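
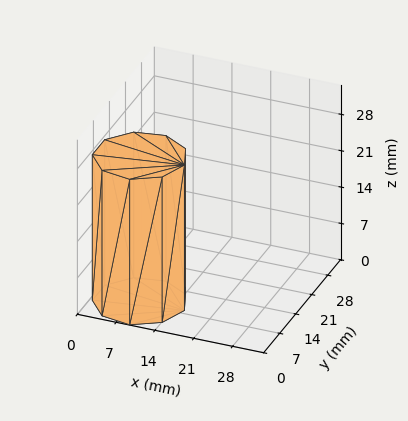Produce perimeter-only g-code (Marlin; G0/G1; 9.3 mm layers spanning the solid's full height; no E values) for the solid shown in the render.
Reading the render: the shape is a regular 9-sided prism (a cylinder approximated with 9 flat sides), circumscribed radius ≈ 8 mm, height ≈ 28 mm (dimensions read to the nearest mm from the axis ticks). For the g-code, the solid's height is divided into equal slices at the stated Δz and each level perimeter traced with G1 moves after a G0 lift.

; perimeter-only toolpath
G21 ; units = mm
G90 ; absolute positioning
G28 ; home
; layer 1
G0 Z9.3
G0 X16.0 Y8.0
G1 X14.1 Y13.1
G1 X9.4 Y15.9
G1 X4.0 Y14.9
G1 X0.5 Y10.7
G1 X0.5 Y5.3
G1 X4.0 Y1.1
G1 X9.4 Y0.1
G1 X14.1 Y2.9
G1 X16.0 Y8.0
; layer 2
G0 Z18.7
G0 X16.0 Y8.0
G1 X14.1 Y13.1
G1 X9.4 Y15.9
G1 X4.0 Y14.9
G1 X0.5 Y10.7
G1 X0.5 Y5.3
G1 X4.0 Y1.1
G1 X9.4 Y0.1
G1 X14.1 Y2.9
G1 X16.0 Y8.0
; layer 3
G0 Z28.0
G0 X16.0 Y8.0
G1 X14.1 Y13.1
G1 X9.4 Y15.9
G1 X4.0 Y14.9
G1 X0.5 Y10.7
G1 X0.5 Y5.3
G1 X4.0 Y1.1
G1 X9.4 Y0.1
G1 X14.1 Y2.9
G1 X16.0 Y8.0
M2 ; end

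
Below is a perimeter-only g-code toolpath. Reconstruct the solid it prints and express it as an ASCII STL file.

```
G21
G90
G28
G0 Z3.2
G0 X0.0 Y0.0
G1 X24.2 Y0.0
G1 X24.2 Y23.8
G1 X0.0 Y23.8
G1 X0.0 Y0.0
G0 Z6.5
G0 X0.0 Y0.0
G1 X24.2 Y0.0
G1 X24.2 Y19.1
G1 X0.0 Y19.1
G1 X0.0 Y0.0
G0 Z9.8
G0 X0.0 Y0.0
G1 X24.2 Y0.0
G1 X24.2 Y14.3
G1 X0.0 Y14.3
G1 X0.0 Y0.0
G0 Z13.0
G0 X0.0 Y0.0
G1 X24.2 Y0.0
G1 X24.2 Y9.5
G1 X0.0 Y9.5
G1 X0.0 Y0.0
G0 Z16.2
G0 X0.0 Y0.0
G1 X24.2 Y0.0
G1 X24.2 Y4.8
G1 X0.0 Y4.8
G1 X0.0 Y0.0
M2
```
solid part
  facet normal 0.0000 0.0000 -1.0000
    outer loop
      vertex 24.2 28.6 0.0
      vertex 24.2 0.0 0.0
      vertex 0.0 0.0 0.0
    endloop
  endfacet
  facet normal 0.0000 0.0000 -1.0000
    outer loop
      vertex 0.0 28.6 0.0
      vertex 24.2 28.6 0.0
      vertex 0.0 0.0 0.0
    endloop
  endfacet
  facet normal 0.0000 -1.0000 0.0000
    outer loop
      vertex 0.0 0.0 0.0
      vertex 24.2 0.0 0.0
      vertex 24.2 0.0 19.5
    endloop
  endfacet
  facet normal 0.0000 -1.0000 0.0000
    outer loop
      vertex 0.0 0.0 0.0
      vertex 24.2 0.0 19.5
      vertex 0.0 0.0 19.5
    endloop
  endfacet
  facet normal 0.0000 0.5633 0.8262
    outer loop
      vertex 0.0 0.0 19.5
      vertex 24.2 0.0 19.5
      vertex 24.2 28.6 0.0
    endloop
  endfacet
  facet normal 0.0000 0.5633 0.8262
    outer loop
      vertex 0.0 0.0 19.5
      vertex 24.2 28.6 0.0
      vertex 0.0 28.6 0.0
    endloop
  endfacet
  facet normal -1.0000 0.0000 0.0000
    outer loop
      vertex 0.0 0.0 19.5
      vertex 0.0 28.6 0.0
      vertex 0.0 0.0 0.0
    endloop
  endfacet
  facet normal 1.0000 0.0000 0.0000
    outer loop
      vertex 24.2 0.0 0.0
      vertex 24.2 28.6 0.0
      vertex 24.2 0.0 19.5
    endloop
  endfacet
endsolid part

The G0 Z moves step by Δz≈3.2 mm. The G1 loops shrink linearly with z, so the solid tapers from its base footprint up to z≈19.5. Closing with a flat bottom cap and the tapered top and triangulating gives 8 facets — a wedge (ramp): 24.2 × 28.6 mm base, rising to 19.5 mm along the y=0 edge and sloping linearly to z=0 at y=28.6.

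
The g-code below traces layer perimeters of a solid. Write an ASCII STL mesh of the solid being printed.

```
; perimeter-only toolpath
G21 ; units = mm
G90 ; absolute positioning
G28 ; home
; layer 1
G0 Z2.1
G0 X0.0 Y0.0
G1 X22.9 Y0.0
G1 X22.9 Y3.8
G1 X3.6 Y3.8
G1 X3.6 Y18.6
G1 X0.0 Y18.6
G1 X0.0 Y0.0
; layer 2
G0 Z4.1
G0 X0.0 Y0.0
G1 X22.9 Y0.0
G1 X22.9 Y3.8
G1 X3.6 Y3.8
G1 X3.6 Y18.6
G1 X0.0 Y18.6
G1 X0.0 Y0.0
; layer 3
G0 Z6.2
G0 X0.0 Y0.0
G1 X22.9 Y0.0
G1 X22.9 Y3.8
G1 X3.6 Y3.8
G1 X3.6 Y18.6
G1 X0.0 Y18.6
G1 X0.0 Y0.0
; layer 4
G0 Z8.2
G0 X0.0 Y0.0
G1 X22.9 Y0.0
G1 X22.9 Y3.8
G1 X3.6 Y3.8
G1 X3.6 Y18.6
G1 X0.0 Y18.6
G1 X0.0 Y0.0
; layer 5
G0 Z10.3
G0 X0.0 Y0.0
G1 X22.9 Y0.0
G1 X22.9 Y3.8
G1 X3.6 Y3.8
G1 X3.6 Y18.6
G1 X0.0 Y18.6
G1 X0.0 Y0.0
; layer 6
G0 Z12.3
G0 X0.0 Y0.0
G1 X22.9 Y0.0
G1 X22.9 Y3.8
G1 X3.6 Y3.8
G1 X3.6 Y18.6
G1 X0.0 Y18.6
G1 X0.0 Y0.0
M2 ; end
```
solid part
  facet normal 0.0000 0.0000 -1.0000
    outer loop
      vertex 22.9 3.8 0.0
      vertex 22.9 0.0 0.0
      vertex 0.0 0.0 0.0
    endloop
  endfacet
  facet normal 0.0000 0.0000 -1.0000
    outer loop
      vertex 3.6 3.8 0.0
      vertex 22.9 3.8 0.0
      vertex 0.0 0.0 0.0
    endloop
  endfacet
  facet normal 0.0000 0.0000 -1.0000
    outer loop
      vertex 3.6 18.6 0.0
      vertex 3.6 3.8 0.0
      vertex 0.0 0.0 0.0
    endloop
  endfacet
  facet normal 0.0000 0.0000 -1.0000
    outer loop
      vertex 0.0 18.6 0.0
      vertex 3.6 18.6 0.0
      vertex 0.0 0.0 0.0
    endloop
  endfacet
  facet normal 0.0000 0.0000 1.0000
    outer loop
      vertex 0.0 0.0 12.3
      vertex 22.9 0.0 12.3
      vertex 22.9 3.8 12.3
    endloop
  endfacet
  facet normal 0.0000 0.0000 1.0000
    outer loop
      vertex 0.0 0.0 12.3
      vertex 22.9 3.8 12.3
      vertex 3.6 3.8 12.3
    endloop
  endfacet
  facet normal 0.0000 0.0000 1.0000
    outer loop
      vertex 0.0 0.0 12.3
      vertex 3.6 3.8 12.3
      vertex 3.6 18.6 12.3
    endloop
  endfacet
  facet normal 0.0000 0.0000 1.0000
    outer loop
      vertex 0.0 0.0 12.3
      vertex 3.6 18.6 12.3
      vertex 0.0 18.6 12.3
    endloop
  endfacet
  facet normal 0.0000 -1.0000 0.0000
    outer loop
      vertex 0.0 0.0 0.0
      vertex 22.9 0.0 0.0
      vertex 22.9 0.0 12.3
    endloop
  endfacet
  facet normal 0.0000 -1.0000 0.0000
    outer loop
      vertex 0.0 0.0 0.0
      vertex 22.9 0.0 12.3
      vertex 0.0 0.0 12.3
    endloop
  endfacet
  facet normal 1.0000 0.0000 0.0000
    outer loop
      vertex 22.9 0.0 0.0
      vertex 22.9 3.8 0.0
      vertex 22.9 3.8 12.3
    endloop
  endfacet
  facet normal 1.0000 0.0000 0.0000
    outer loop
      vertex 22.9 0.0 0.0
      vertex 22.9 3.8 12.3
      vertex 22.9 0.0 12.3
    endloop
  endfacet
  facet normal 0.0000 1.0000 0.0000
    outer loop
      vertex 22.9 3.8 0.0
      vertex 3.6 3.8 0.0
      vertex 3.6 3.8 12.3
    endloop
  endfacet
  facet normal 0.0000 1.0000 0.0000
    outer loop
      vertex 22.9 3.8 0.0
      vertex 3.6 3.8 12.3
      vertex 22.9 3.8 12.3
    endloop
  endfacet
  facet normal 1.0000 0.0000 0.0000
    outer loop
      vertex 3.6 3.8 0.0
      vertex 3.6 18.6 0.0
      vertex 3.6 18.6 12.3
    endloop
  endfacet
  facet normal 1.0000 0.0000 0.0000
    outer loop
      vertex 3.6 3.8 0.0
      vertex 3.6 18.6 12.3
      vertex 3.6 3.8 12.3
    endloop
  endfacet
  facet normal 0.0000 1.0000 0.0000
    outer loop
      vertex 3.6 18.6 0.0
      vertex 0.0 18.6 0.0
      vertex 0.0 18.6 12.3
    endloop
  endfacet
  facet normal 0.0000 1.0000 0.0000
    outer loop
      vertex 3.6 18.6 0.0
      vertex 0.0 18.6 12.3
      vertex 3.6 18.6 12.3
    endloop
  endfacet
  facet normal -1.0000 0.0000 0.0000
    outer loop
      vertex 0.0 18.6 0.0
      vertex 0.0 0.0 0.0
      vertex 0.0 0.0 12.3
    endloop
  endfacet
  facet normal -1.0000 0.0000 0.0000
    outer loop
      vertex 0.0 18.6 0.0
      vertex 0.0 0.0 12.3
      vertex 0.0 18.6 12.3
    endloop
  endfacet
endsolid part

The G0 Z moves step by Δz≈2.1 mm. Every layer's G1 loop is the same polygon, so the solid is a straight extrusion of it from z=0 to z≈12.3. Closing with flat bottom and top caps and triangulating gives 20 facets — an L-shaped prism: outer 22.9 × 18.6 mm, arm thicknesses ≈ 3.8 mm (horizontal) and 3.6 mm (vertical), extruded 12.3 mm in z.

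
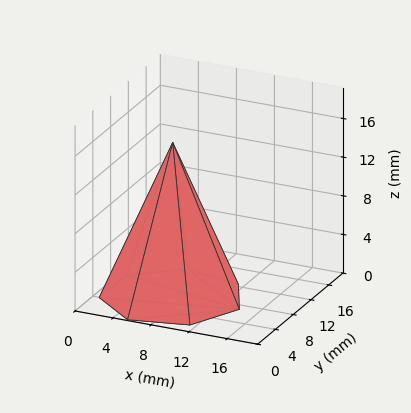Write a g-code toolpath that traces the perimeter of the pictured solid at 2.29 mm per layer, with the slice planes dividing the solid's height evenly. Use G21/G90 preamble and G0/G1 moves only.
Reading the render: the shape is a regular 7-sided pyramid, base circumscribed radius ≈ 7 mm, apex at z ≈ 16 mm (dimensions read to the nearest mm from the axis ticks). For the g-code, the solid's height is divided into equal slices at the stated Δz and each level perimeter traced with G1 moves after a G0 lift.

; perimeter-only toolpath
G21 ; units = mm
G90 ; absolute positioning
G28 ; home
; layer 1
G0 Z2.29
G0 X13.00 Y7.00
G1 X10.74 Y11.69
G1 X5.66 Y12.85
G1 X1.59 Y9.61
G1 X1.59 Y4.39
G1 X5.66 Y1.15
G1 X10.74 Y2.31
G1 X13.00 Y7.00
; layer 2
G0 Z4.57
G0 X12.00 Y7.00
G1 X10.11 Y10.91
G1 X5.89 Y11.87
G1 X2.49 Y9.17
G1 X2.49 Y4.83
G1 X5.89 Y2.13
G1 X10.11 Y3.09
G1 X12.00 Y7.00
; layer 3
G0 Z6.86
G0 X11.00 Y7.00
G1 X9.49 Y10.13
G1 X6.11 Y10.90
G1 X3.39 Y8.74
G1 X3.39 Y5.26
G1 X6.11 Y3.10
G1 X9.49 Y3.87
G1 X11.00 Y7.00
; layer 4
G0 Z9.14
G0 X10.00 Y7.00
G1 X8.87 Y9.34
G1 X6.33 Y9.92
G1 X4.30 Y8.30
G1 X4.30 Y5.70
G1 X6.33 Y4.08
G1 X8.87 Y4.66
G1 X10.00 Y7.00
; layer 5
G0 Z11.43
G0 X9.00 Y7.00
G1 X8.25 Y8.56
G1 X6.55 Y8.95
G1 X5.20 Y7.87
G1 X5.20 Y6.13
G1 X6.55 Y5.05
G1 X8.25 Y5.44
G1 X9.00 Y7.00
; layer 6
G0 Z13.71
G0 X8.00 Y7.00
G1 X7.62 Y7.78
G1 X6.78 Y7.97
G1 X6.10 Y7.43
G1 X6.10 Y6.57
G1 X6.78 Y6.03
G1 X7.62 Y6.22
G1 X8.00 Y7.00
M2 ; end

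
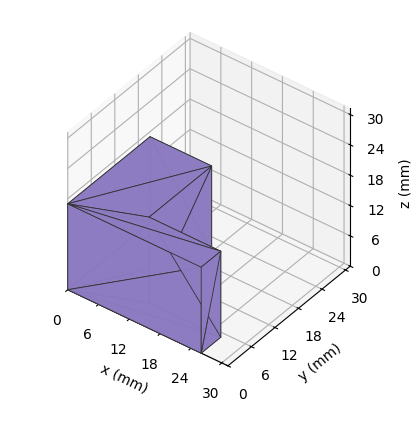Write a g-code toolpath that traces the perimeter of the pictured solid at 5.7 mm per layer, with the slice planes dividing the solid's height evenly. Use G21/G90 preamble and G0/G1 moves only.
Reading the render: the shape is an L-shaped prism: outer 26 × 21 mm, arm thicknesses ≈ 5 mm (horizontal) and 12 mm (vertical), extruded 17 mm in z (dimensions read to the nearest mm from the axis ticks). For the g-code, the solid's height is divided into equal slices at the stated Δz and each level perimeter traced with G1 moves after a G0 lift.

; perimeter-only toolpath
G21 ; units = mm
G90 ; absolute positioning
G28 ; home
; layer 1
G0 Z5.7
G0 X0.0 Y0.0
G1 X26.0 Y0.0
G1 X26.0 Y5.0
G1 X12.0 Y5.0
G1 X12.0 Y21.0
G1 X0.0 Y21.0
G1 X0.0 Y0.0
; layer 2
G0 Z11.3
G0 X0.0 Y0.0
G1 X26.0 Y0.0
G1 X26.0 Y5.0
G1 X12.0 Y5.0
G1 X12.0 Y21.0
G1 X0.0 Y21.0
G1 X0.0 Y0.0
; layer 3
G0 Z17.0
G0 X0.0 Y0.0
G1 X26.0 Y0.0
G1 X26.0 Y5.0
G1 X12.0 Y5.0
G1 X12.0 Y21.0
G1 X0.0 Y21.0
G1 X0.0 Y0.0
M2 ; end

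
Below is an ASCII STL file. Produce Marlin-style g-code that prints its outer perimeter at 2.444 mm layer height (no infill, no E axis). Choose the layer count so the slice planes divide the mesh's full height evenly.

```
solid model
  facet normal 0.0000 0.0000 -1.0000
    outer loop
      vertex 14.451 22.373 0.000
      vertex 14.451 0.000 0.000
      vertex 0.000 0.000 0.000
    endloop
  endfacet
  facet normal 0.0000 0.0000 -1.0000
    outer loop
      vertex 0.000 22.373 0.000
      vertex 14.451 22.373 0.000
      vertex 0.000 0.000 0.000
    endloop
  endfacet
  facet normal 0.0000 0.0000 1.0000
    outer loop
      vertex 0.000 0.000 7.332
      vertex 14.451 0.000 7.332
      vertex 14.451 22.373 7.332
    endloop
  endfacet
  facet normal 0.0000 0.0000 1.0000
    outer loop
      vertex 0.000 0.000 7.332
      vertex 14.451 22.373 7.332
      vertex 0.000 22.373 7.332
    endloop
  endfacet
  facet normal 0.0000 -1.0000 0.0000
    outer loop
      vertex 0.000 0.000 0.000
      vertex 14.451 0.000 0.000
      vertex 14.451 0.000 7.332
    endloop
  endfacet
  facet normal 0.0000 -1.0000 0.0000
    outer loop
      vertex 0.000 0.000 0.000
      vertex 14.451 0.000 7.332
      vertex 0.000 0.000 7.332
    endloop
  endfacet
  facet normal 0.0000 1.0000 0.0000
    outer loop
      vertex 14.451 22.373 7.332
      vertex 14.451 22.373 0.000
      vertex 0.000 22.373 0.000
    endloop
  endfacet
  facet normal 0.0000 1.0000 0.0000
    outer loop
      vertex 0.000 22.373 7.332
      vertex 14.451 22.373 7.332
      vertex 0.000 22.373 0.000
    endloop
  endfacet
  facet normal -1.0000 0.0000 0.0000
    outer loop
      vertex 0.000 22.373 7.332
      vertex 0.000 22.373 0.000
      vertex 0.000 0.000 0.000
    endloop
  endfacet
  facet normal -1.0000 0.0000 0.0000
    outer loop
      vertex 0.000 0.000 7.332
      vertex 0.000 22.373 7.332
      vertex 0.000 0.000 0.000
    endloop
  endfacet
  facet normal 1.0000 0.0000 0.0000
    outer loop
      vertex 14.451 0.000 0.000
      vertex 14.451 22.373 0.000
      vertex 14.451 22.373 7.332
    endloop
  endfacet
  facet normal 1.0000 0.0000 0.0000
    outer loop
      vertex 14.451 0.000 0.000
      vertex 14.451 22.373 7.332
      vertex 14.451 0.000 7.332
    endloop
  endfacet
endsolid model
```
; perimeter-only toolpath
G21 ; units = mm
G90 ; absolute positioning
G28 ; home
; layer 1
G0 Z2.444
G0 X0.000 Y0.000
G1 X14.451 Y0.000
G1 X14.451 Y22.373
G1 X0.000 Y22.373
G1 X0.000 Y0.000
; layer 2
G0 Z4.888
G0 X0.000 Y0.000
G1 X14.451 Y0.000
G1 X14.451 Y22.373
G1 X0.000 Y22.373
G1 X0.000 Y0.000
; layer 3
G0 Z7.332
G0 X0.000 Y0.000
G1 X14.451 Y0.000
G1 X14.451 Y22.373
G1 X0.000 Y22.373
G1 X0.000 Y0.000
M2 ; end

The solid is a rectangular box, roughly 14.5 × 22.4 mm footprint and 7.33 mm tall. Slicing at Δz = 2.444 mm — 3 equal slices spanning the solid's height, so layer i sits at z = i·h/3 — gives 3 non-empty perimeters. Each is a 4-segment closed polygon; G0 lifts to the layer z and rapids to the start vertex, then G1 traces the edges.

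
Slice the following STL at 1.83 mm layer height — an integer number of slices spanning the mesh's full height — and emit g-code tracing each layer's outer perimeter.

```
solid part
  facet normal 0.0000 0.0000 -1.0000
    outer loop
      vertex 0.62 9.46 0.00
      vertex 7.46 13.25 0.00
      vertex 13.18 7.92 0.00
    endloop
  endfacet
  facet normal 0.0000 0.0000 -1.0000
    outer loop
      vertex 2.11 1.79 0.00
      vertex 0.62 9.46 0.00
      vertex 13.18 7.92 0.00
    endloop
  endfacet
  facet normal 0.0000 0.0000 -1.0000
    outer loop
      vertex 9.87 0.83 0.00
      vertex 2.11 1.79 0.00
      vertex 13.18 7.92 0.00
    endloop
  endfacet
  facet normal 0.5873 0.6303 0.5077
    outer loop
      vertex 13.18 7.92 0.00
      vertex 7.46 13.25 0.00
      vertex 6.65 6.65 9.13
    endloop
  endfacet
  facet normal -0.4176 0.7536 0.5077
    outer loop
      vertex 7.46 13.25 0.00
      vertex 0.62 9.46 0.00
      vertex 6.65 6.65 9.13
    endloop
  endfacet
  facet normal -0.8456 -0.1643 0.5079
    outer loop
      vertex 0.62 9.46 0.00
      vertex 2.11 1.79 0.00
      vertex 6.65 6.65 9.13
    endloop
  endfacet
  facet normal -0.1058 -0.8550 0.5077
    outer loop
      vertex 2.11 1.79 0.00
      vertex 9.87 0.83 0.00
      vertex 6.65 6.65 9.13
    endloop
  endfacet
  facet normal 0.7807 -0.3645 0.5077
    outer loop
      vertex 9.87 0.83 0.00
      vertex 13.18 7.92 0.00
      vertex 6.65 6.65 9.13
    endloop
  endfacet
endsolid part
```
; perimeter-only toolpath
G21 ; units = mm
G90 ; absolute positioning
G28 ; home
; layer 1
G0 Z1.83
G0 X11.87 Y7.67
G1 X7.30 Y11.93
G1 X1.83 Y8.90
G1 X3.02 Y2.76
G1 X9.23 Y1.99
G1 X11.87 Y7.67
; layer 2
G0 Z3.65
G0 X10.57 Y7.41
G1 X7.14 Y10.61
G1 X3.03 Y8.34
G1 X3.93 Y3.73
G1 X8.58 Y3.16
G1 X10.57 Y7.41
; layer 3
G0 Z5.48
G0 X9.26 Y7.16
G1 X6.97 Y9.29
G1 X4.24 Y7.77
G1 X4.83 Y4.71
G1 X7.94 Y4.32
G1 X9.26 Y7.16
; layer 4
G0 Z7.30
G0 X7.96 Y6.90
G1 X6.81 Y7.97
G1 X5.44 Y7.21
G1 X5.74 Y5.68
G1 X7.29 Y5.49
G1 X7.96 Y6.90
M2 ; end

The solid is a regular 5-sided pyramid, base circumscribed radius ≈ 6.65 mm, apex at z ≈ 9.13 mm. Slicing at Δz = 1.83 mm — 5 equal slices spanning the solid's height, so layer i sits at z = i·h/5 — gives 4 non-empty perimeters. Each is a 5-segment closed polygon; G0 lifts to the layer z and rapids to the start vertex, then G1 traces the edges. The cross-section shrinks linearly with z (the slice at the apex is degenerate and omitted).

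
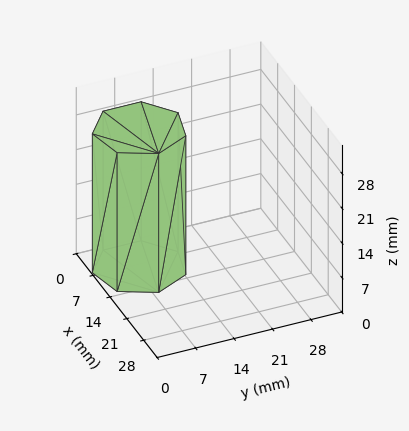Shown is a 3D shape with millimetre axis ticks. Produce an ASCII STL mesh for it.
Reading the render: the shape is a regular 7-sided prism (a cylinder approximated with 7 flat sides), circumscribed radius ≈ 8 mm, height ≈ 28 mm (dimensions read to the nearest mm from the axis ticks). For the STL, each face is triangulated and given an outward normal.

solid part
  facet normal 0.0000 0.0000 -1.0000
    outer loop
      vertex 6.22 15.80 0.00
      vertex 12.99 14.25 0.00
      vertex 16.00 8.00 0.00
    endloop
  endfacet
  facet normal 0.0000 0.0000 -1.0000
    outer loop
      vertex 0.79 11.47 0.00
      vertex 6.22 15.80 0.00
      vertex 16.00 8.00 0.00
    endloop
  endfacet
  facet normal 0.0000 0.0000 -1.0000
    outer loop
      vertex 0.79 4.53 0.00
      vertex 0.79 11.47 0.00
      vertex 16.00 8.00 0.00
    endloop
  endfacet
  facet normal 0.0000 0.0000 -1.0000
    outer loop
      vertex 6.22 0.20 0.00
      vertex 0.79 4.53 0.00
      vertex 16.00 8.00 0.00
    endloop
  endfacet
  facet normal 0.0000 0.0000 -1.0000
    outer loop
      vertex 12.99 1.75 0.00
      vertex 6.22 0.20 0.00
      vertex 16.00 8.00 0.00
    endloop
  endfacet
  facet normal 0.0000 0.0000 1.0000
    outer loop
      vertex 16.00 8.00 28.00
      vertex 12.99 14.25 28.00
      vertex 6.22 15.80 28.00
    endloop
  endfacet
  facet normal 0.0000 0.0000 1.0000
    outer loop
      vertex 16.00 8.00 28.00
      vertex 6.22 15.80 28.00
      vertex 0.79 11.47 28.00
    endloop
  endfacet
  facet normal 0.0000 0.0000 1.0000
    outer loop
      vertex 16.00 8.00 28.00
      vertex 0.79 11.47 28.00
      vertex 0.79 4.53 28.00
    endloop
  endfacet
  facet normal 0.0000 0.0000 1.0000
    outer loop
      vertex 16.00 8.00 28.00
      vertex 0.79 4.53 28.00
      vertex 6.22 0.20 28.00
    endloop
  endfacet
  facet normal 0.0000 0.0000 1.0000
    outer loop
      vertex 16.00 8.00 28.00
      vertex 6.22 0.20 28.00
      vertex 12.99 1.75 28.00
    endloop
  endfacet
  facet normal 0.9010 0.4339 0.0000
    outer loop
      vertex 16.00 8.00 0.00
      vertex 12.99 14.25 0.00
      vertex 12.99 14.25 28.00
    endloop
  endfacet
  facet normal 0.9010 0.4339 0.0000
    outer loop
      vertex 16.00 8.00 0.00
      vertex 12.99 14.25 28.00
      vertex 16.00 8.00 28.00
    endloop
  endfacet
  facet normal 0.2232 0.9748 0.0000
    outer loop
      vertex 12.99 14.25 0.00
      vertex 6.22 15.80 0.00
      vertex 6.22 15.80 28.00
    endloop
  endfacet
  facet normal 0.2232 0.9748 0.0000
    outer loop
      vertex 12.99 14.25 0.00
      vertex 6.22 15.80 28.00
      vertex 12.99 14.25 28.00
    endloop
  endfacet
  facet normal -0.6235 0.7819 0.0000
    outer loop
      vertex 6.22 15.80 0.00
      vertex 0.79 11.47 0.00
      vertex 0.79 11.47 28.00
    endloop
  endfacet
  facet normal -0.6235 0.7819 0.0000
    outer loop
      vertex 6.22 15.80 0.00
      vertex 0.79 11.47 28.00
      vertex 6.22 15.80 28.00
    endloop
  endfacet
  facet normal -1.0000 0.0000 0.0000
    outer loop
      vertex 0.79 11.47 0.00
      vertex 0.79 4.53 0.00
      vertex 0.79 4.53 28.00
    endloop
  endfacet
  facet normal -1.0000 0.0000 0.0000
    outer loop
      vertex 0.79 11.47 0.00
      vertex 0.79 4.53 28.00
      vertex 0.79 11.47 28.00
    endloop
  endfacet
  facet normal -0.6235 -0.7819 0.0000
    outer loop
      vertex 0.79 4.53 0.00
      vertex 6.22 0.20 0.00
      vertex 6.22 0.20 28.00
    endloop
  endfacet
  facet normal -0.6235 -0.7819 0.0000
    outer loop
      vertex 0.79 4.53 0.00
      vertex 6.22 0.20 28.00
      vertex 0.79 4.53 28.00
    endloop
  endfacet
  facet normal 0.2232 -0.9748 0.0000
    outer loop
      vertex 6.22 0.20 0.00
      vertex 12.99 1.75 0.00
      vertex 12.99 1.75 28.00
    endloop
  endfacet
  facet normal 0.2232 -0.9748 0.0000
    outer loop
      vertex 6.22 0.20 0.00
      vertex 12.99 1.75 28.00
      vertex 6.22 0.20 28.00
    endloop
  endfacet
  facet normal 0.9010 -0.4339 0.0000
    outer loop
      vertex 12.99 1.75 0.00
      vertex 16.00 8.00 0.00
      vertex 16.00 8.00 28.00
    endloop
  endfacet
  facet normal 0.9010 -0.4339 0.0000
    outer loop
      vertex 12.99 1.75 0.00
      vertex 16.00 8.00 28.00
      vertex 12.99 1.75 28.00
    endloop
  endfacet
endsolid part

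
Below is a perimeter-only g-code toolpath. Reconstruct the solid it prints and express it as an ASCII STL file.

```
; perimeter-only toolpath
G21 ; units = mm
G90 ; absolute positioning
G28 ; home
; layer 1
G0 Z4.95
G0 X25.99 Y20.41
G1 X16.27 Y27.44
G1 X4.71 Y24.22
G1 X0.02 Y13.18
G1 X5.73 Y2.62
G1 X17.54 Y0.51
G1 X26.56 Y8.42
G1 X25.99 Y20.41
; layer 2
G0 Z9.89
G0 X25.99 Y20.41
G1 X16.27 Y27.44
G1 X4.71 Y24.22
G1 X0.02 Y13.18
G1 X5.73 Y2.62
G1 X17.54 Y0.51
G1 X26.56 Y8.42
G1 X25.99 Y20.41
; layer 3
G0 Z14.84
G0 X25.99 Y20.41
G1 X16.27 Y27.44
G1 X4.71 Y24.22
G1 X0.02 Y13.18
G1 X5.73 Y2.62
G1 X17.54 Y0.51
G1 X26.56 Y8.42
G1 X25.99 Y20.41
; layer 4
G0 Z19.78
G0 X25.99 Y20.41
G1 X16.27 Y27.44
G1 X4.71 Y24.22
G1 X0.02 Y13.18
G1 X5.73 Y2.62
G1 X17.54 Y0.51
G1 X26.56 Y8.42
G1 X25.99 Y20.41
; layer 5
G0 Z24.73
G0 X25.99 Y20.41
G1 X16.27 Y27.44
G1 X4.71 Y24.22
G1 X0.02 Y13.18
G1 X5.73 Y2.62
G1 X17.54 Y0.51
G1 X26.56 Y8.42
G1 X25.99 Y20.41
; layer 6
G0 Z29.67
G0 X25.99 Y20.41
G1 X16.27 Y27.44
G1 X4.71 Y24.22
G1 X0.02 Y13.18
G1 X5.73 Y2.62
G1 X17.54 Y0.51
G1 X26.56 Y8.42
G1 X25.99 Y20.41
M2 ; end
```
solid part
  facet normal 0.0000 0.0000 -1.0000
    outer loop
      vertex 4.71 24.22 0.00
      vertex 16.27 27.44 0.00
      vertex 25.99 20.41 0.00
    endloop
  endfacet
  facet normal 0.0000 0.0000 -1.0000
    outer loop
      vertex 0.02 13.18 0.00
      vertex 4.71 24.22 0.00
      vertex 25.99 20.41 0.00
    endloop
  endfacet
  facet normal 0.0000 0.0000 -1.0000
    outer loop
      vertex 5.73 2.62 0.00
      vertex 0.02 13.18 0.00
      vertex 25.99 20.41 0.00
    endloop
  endfacet
  facet normal 0.0000 0.0000 -1.0000
    outer loop
      vertex 17.54 0.51 0.00
      vertex 5.73 2.62 0.00
      vertex 25.99 20.41 0.00
    endloop
  endfacet
  facet normal 0.0000 0.0000 -1.0000
    outer loop
      vertex 26.56 8.42 0.00
      vertex 17.54 0.51 0.00
      vertex 25.99 20.41 0.00
    endloop
  endfacet
  facet normal 0.0000 0.0000 1.0000
    outer loop
      vertex 25.99 20.41 29.67
      vertex 16.27 27.44 29.67
      vertex 4.71 24.22 29.67
    endloop
  endfacet
  facet normal 0.0000 0.0000 1.0000
    outer loop
      vertex 25.99 20.41 29.67
      vertex 4.71 24.22 29.67
      vertex 0.02 13.18 29.67
    endloop
  endfacet
  facet normal 0.0000 0.0000 1.0000
    outer loop
      vertex 25.99 20.41 29.67
      vertex 0.02 13.18 29.67
      vertex 5.73 2.62 29.67
    endloop
  endfacet
  facet normal 0.0000 0.0000 1.0000
    outer loop
      vertex 25.99 20.41 29.67
      vertex 5.73 2.62 29.67
      vertex 17.54 0.51 29.67
    endloop
  endfacet
  facet normal 0.0000 0.0000 1.0000
    outer loop
      vertex 25.99 20.41 29.67
      vertex 17.54 0.51 29.67
      vertex 26.56 8.42 29.67
    endloop
  endfacet
  facet normal 0.5860 0.8103 0.0000
    outer loop
      vertex 25.99 20.41 0.00
      vertex 16.27 27.44 0.00
      vertex 16.27 27.44 29.67
    endloop
  endfacet
  facet normal 0.5860 0.8103 0.0000
    outer loop
      vertex 25.99 20.41 0.00
      vertex 16.27 27.44 29.67
      vertex 25.99 20.41 29.67
    endloop
  endfacet
  facet normal -0.2683 0.9633 0.0000
    outer loop
      vertex 16.27 27.44 0.00
      vertex 4.71 24.22 0.00
      vertex 4.71 24.22 29.67
    endloop
  endfacet
  facet normal -0.2683 0.9633 0.0000
    outer loop
      vertex 16.27 27.44 0.00
      vertex 4.71 24.22 29.67
      vertex 16.27 27.44 29.67
    endloop
  endfacet
  facet normal -0.9204 0.3910 0.0000
    outer loop
      vertex 4.71 24.22 0.00
      vertex 0.02 13.18 0.00
      vertex 0.02 13.18 29.67
    endloop
  endfacet
  facet normal -0.9204 0.3910 0.0000
    outer loop
      vertex 4.71 24.22 0.00
      vertex 0.02 13.18 29.67
      vertex 4.71 24.22 29.67
    endloop
  endfacet
  facet normal -0.8796 -0.4756 0.0000
    outer loop
      vertex 0.02 13.18 0.00
      vertex 5.73 2.62 0.00
      vertex 5.73 2.62 29.67
    endloop
  endfacet
  facet normal -0.8796 -0.4756 0.0000
    outer loop
      vertex 0.02 13.18 0.00
      vertex 5.73 2.62 29.67
      vertex 0.02 13.18 29.67
    endloop
  endfacet
  facet normal -0.1759 -0.9844 0.0000
    outer loop
      vertex 5.73 2.62 0.00
      vertex 17.54 0.51 0.00
      vertex 17.54 0.51 29.67
    endloop
  endfacet
  facet normal -0.1759 -0.9844 0.0000
    outer loop
      vertex 5.73 2.62 0.00
      vertex 17.54 0.51 29.67
      vertex 5.73 2.62 29.67
    endloop
  endfacet
  facet normal 0.6593 -0.7519 0.0000
    outer loop
      vertex 17.54 0.51 0.00
      vertex 26.56 8.42 0.00
      vertex 26.56 8.42 29.67
    endloop
  endfacet
  facet normal 0.6593 -0.7519 0.0000
    outer loop
      vertex 17.54 0.51 0.00
      vertex 26.56 8.42 29.67
      vertex 17.54 0.51 29.67
    endloop
  endfacet
  facet normal 0.9989 0.0475 0.0000
    outer loop
      vertex 26.56 8.42 0.00
      vertex 25.99 20.41 0.00
      vertex 25.99 20.41 29.67
    endloop
  endfacet
  facet normal 0.9989 0.0475 0.0000
    outer loop
      vertex 26.56 8.42 0.00
      vertex 25.99 20.41 29.67
      vertex 26.56 8.42 29.67
    endloop
  endfacet
endsolid part

The G0 Z moves step by Δz≈4.95 mm. Every layer's G1 loop is the same polygon, so the solid is a straight extrusion of it from z=0 to z≈29.7. Closing with flat bottom and top caps and triangulating gives 24 facets — a regular 7-sided prism (a cylinder approximated with 7 flat sides), circumscribed radius ≈ 13.8 mm, height ≈ 29.7 mm.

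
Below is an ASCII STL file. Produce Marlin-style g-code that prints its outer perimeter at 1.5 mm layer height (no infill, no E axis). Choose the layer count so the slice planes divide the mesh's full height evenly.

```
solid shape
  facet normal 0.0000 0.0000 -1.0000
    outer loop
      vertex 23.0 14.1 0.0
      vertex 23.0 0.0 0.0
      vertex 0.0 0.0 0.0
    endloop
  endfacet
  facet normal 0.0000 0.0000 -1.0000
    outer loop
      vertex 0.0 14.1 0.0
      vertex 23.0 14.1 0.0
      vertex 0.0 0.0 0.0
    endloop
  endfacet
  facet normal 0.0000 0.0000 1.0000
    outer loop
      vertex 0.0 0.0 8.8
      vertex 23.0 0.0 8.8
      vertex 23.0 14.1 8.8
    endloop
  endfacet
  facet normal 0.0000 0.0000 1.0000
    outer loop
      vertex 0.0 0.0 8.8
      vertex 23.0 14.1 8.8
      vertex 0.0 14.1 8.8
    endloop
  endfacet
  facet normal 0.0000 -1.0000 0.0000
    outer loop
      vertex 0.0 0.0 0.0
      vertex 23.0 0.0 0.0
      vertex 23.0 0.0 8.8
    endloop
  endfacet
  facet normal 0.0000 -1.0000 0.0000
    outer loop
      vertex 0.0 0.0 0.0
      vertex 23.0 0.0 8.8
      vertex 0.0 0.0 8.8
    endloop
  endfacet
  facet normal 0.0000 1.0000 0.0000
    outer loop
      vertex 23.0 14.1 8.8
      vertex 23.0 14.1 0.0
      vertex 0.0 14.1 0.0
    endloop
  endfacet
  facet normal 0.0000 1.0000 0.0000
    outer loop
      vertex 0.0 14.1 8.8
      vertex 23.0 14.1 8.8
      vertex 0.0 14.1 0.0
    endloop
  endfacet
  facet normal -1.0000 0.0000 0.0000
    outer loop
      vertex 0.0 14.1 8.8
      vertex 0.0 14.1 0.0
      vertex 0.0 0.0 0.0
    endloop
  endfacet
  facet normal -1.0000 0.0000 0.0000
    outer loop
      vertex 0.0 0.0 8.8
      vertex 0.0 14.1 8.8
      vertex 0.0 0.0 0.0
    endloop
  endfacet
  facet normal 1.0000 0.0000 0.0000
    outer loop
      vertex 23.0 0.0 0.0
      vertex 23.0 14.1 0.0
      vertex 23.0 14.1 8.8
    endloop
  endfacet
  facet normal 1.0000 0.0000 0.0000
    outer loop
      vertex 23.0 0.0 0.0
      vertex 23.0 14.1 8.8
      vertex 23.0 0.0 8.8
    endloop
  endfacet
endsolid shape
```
; perimeter-only toolpath
G21 ; units = mm
G90 ; absolute positioning
G28 ; home
; layer 1
G0 Z1.5
G0 X0.0 Y0.0
G1 X23.0 Y0.0
G1 X23.0 Y14.1
G1 X0.0 Y14.1
G1 X0.0 Y0.0
; layer 2
G0 Z2.9
G0 X0.0 Y0.0
G1 X23.0 Y0.0
G1 X23.0 Y14.1
G1 X0.0 Y14.1
G1 X0.0 Y0.0
; layer 3
G0 Z4.4
G0 X0.0 Y0.0
G1 X23.0 Y0.0
G1 X23.0 Y14.1
G1 X0.0 Y14.1
G1 X0.0 Y0.0
; layer 4
G0 Z5.9
G0 X0.0 Y0.0
G1 X23.0 Y0.0
G1 X23.0 Y14.1
G1 X0.0 Y14.1
G1 X0.0 Y0.0
; layer 5
G0 Z7.3
G0 X0.0 Y0.0
G1 X23.0 Y0.0
G1 X23.0 Y14.1
G1 X0.0 Y14.1
G1 X0.0 Y0.0
; layer 6
G0 Z8.8
G0 X0.0 Y0.0
G1 X23.0 Y0.0
G1 X23.0 Y14.1
G1 X0.0 Y14.1
G1 X0.0 Y0.0
M2 ; end

The solid is a rectangular box, roughly 23 × 14.1 mm footprint and 8.8 mm tall. Slicing at Δz = 1.5 mm — 6 equal slices spanning the solid's height, so layer i sits at z = i·h/6 — gives 6 non-empty perimeters. Each is a 4-segment closed polygon; G0 lifts to the layer z and rapids to the start vertex, then G1 traces the edges.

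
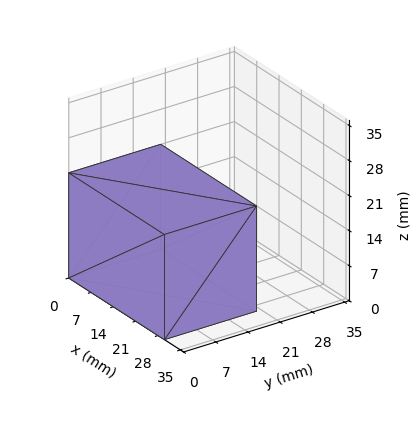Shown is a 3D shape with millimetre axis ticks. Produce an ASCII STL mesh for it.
Reading the render: the shape is a rectangular box, roughly 30 × 20 mm footprint and 21 mm tall (dimensions read to the nearest mm from the axis ticks). For the STL, each face is triangulated and given an outward normal.

solid part
  facet normal 0.0000 0.0000 -1.0000
    outer loop
      vertex 30.0 20.0 0.0
      vertex 30.0 0.0 0.0
      vertex 0.0 0.0 0.0
    endloop
  endfacet
  facet normal 0.0000 0.0000 -1.0000
    outer loop
      vertex 0.0 20.0 0.0
      vertex 30.0 20.0 0.0
      vertex 0.0 0.0 0.0
    endloop
  endfacet
  facet normal 0.0000 0.0000 1.0000
    outer loop
      vertex 0.0 0.0 21.0
      vertex 30.0 0.0 21.0
      vertex 30.0 20.0 21.0
    endloop
  endfacet
  facet normal 0.0000 0.0000 1.0000
    outer loop
      vertex 0.0 0.0 21.0
      vertex 30.0 20.0 21.0
      vertex 0.0 20.0 21.0
    endloop
  endfacet
  facet normal 0.0000 -1.0000 0.0000
    outer loop
      vertex 0.0 0.0 0.0
      vertex 30.0 0.0 0.0
      vertex 30.0 0.0 21.0
    endloop
  endfacet
  facet normal 0.0000 -1.0000 0.0000
    outer loop
      vertex 0.0 0.0 0.0
      vertex 30.0 0.0 21.0
      vertex 0.0 0.0 21.0
    endloop
  endfacet
  facet normal 0.0000 1.0000 0.0000
    outer loop
      vertex 30.0 20.0 21.0
      vertex 30.0 20.0 0.0
      vertex 0.0 20.0 0.0
    endloop
  endfacet
  facet normal 0.0000 1.0000 0.0000
    outer loop
      vertex 0.0 20.0 21.0
      vertex 30.0 20.0 21.0
      vertex 0.0 20.0 0.0
    endloop
  endfacet
  facet normal -1.0000 0.0000 0.0000
    outer loop
      vertex 0.0 20.0 21.0
      vertex 0.0 20.0 0.0
      vertex 0.0 0.0 0.0
    endloop
  endfacet
  facet normal -1.0000 0.0000 0.0000
    outer loop
      vertex 0.0 0.0 21.0
      vertex 0.0 20.0 21.0
      vertex 0.0 0.0 0.0
    endloop
  endfacet
  facet normal 1.0000 0.0000 0.0000
    outer loop
      vertex 30.0 0.0 0.0
      vertex 30.0 20.0 0.0
      vertex 30.0 20.0 21.0
    endloop
  endfacet
  facet normal 1.0000 0.0000 0.0000
    outer loop
      vertex 30.0 0.0 0.0
      vertex 30.0 20.0 21.0
      vertex 30.0 0.0 21.0
    endloop
  endfacet
endsolid part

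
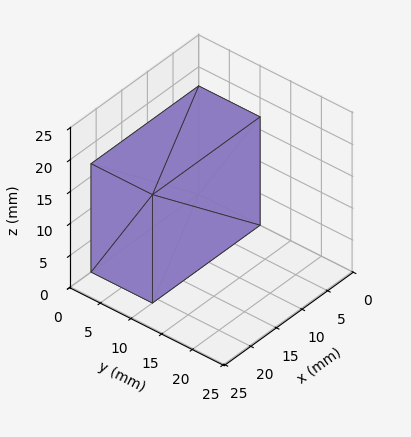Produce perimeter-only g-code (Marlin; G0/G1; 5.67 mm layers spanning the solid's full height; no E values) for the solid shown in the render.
Reading the render: the shape is a rectangular box, roughly 21 × 10 mm footprint and 17 mm tall (dimensions read to the nearest mm from the axis ticks). For the g-code, the solid's height is divided into equal slices at the stated Δz and each level perimeter traced with G1 moves after a G0 lift.

; perimeter-only toolpath
G21 ; units = mm
G90 ; absolute positioning
G28 ; home
; layer 1
G0 Z5.67
G0 X0.00 Y0.00
G1 X21.00 Y0.00
G1 X21.00 Y10.00
G1 X0.00 Y10.00
G1 X0.00 Y0.00
; layer 2
G0 Z11.33
G0 X0.00 Y0.00
G1 X21.00 Y0.00
G1 X21.00 Y10.00
G1 X0.00 Y10.00
G1 X0.00 Y0.00
; layer 3
G0 Z17.00
G0 X0.00 Y0.00
G1 X21.00 Y0.00
G1 X21.00 Y10.00
G1 X0.00 Y10.00
G1 X0.00 Y0.00
M2 ; end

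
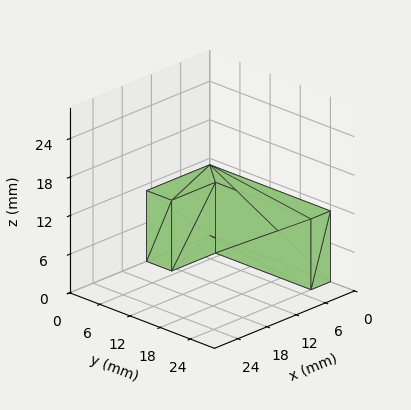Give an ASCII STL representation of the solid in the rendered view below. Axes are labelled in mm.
Reading the render: the shape is an L-shaped prism: outer 13 × 24 mm, arm thicknesses ≈ 5 mm (horizontal) and 4 mm (vertical), extruded 11 mm in z (dimensions read to the nearest mm from the axis ticks). For the STL, each face is triangulated and given an outward normal.

solid part
  facet normal 0.0000 0.0000 -1.0000
    outer loop
      vertex 13.0 5.0 0.0
      vertex 13.0 0.0 0.0
      vertex 0.0 0.0 0.0
    endloop
  endfacet
  facet normal 0.0000 0.0000 -1.0000
    outer loop
      vertex 4.0 5.0 0.0
      vertex 13.0 5.0 0.0
      vertex 0.0 0.0 0.0
    endloop
  endfacet
  facet normal 0.0000 0.0000 -1.0000
    outer loop
      vertex 4.0 24.0 0.0
      vertex 4.0 5.0 0.0
      vertex 0.0 0.0 0.0
    endloop
  endfacet
  facet normal 0.0000 0.0000 -1.0000
    outer loop
      vertex 0.0 24.0 0.0
      vertex 4.0 24.0 0.0
      vertex 0.0 0.0 0.0
    endloop
  endfacet
  facet normal 0.0000 0.0000 1.0000
    outer loop
      vertex 0.0 0.0 11.0
      vertex 13.0 0.0 11.0
      vertex 13.0 5.0 11.0
    endloop
  endfacet
  facet normal 0.0000 0.0000 1.0000
    outer loop
      vertex 0.0 0.0 11.0
      vertex 13.0 5.0 11.0
      vertex 4.0 5.0 11.0
    endloop
  endfacet
  facet normal 0.0000 0.0000 1.0000
    outer loop
      vertex 0.0 0.0 11.0
      vertex 4.0 5.0 11.0
      vertex 4.0 24.0 11.0
    endloop
  endfacet
  facet normal 0.0000 0.0000 1.0000
    outer loop
      vertex 0.0 0.0 11.0
      vertex 4.0 24.0 11.0
      vertex 0.0 24.0 11.0
    endloop
  endfacet
  facet normal 0.0000 -1.0000 0.0000
    outer loop
      vertex 0.0 0.0 0.0
      vertex 13.0 0.0 0.0
      vertex 13.0 0.0 11.0
    endloop
  endfacet
  facet normal 0.0000 -1.0000 0.0000
    outer loop
      vertex 0.0 0.0 0.0
      vertex 13.0 0.0 11.0
      vertex 0.0 0.0 11.0
    endloop
  endfacet
  facet normal 1.0000 0.0000 0.0000
    outer loop
      vertex 13.0 0.0 0.0
      vertex 13.0 5.0 0.0
      vertex 13.0 5.0 11.0
    endloop
  endfacet
  facet normal 1.0000 0.0000 0.0000
    outer loop
      vertex 13.0 0.0 0.0
      vertex 13.0 5.0 11.0
      vertex 13.0 0.0 11.0
    endloop
  endfacet
  facet normal 0.0000 1.0000 0.0000
    outer loop
      vertex 13.0 5.0 0.0
      vertex 4.0 5.0 0.0
      vertex 4.0 5.0 11.0
    endloop
  endfacet
  facet normal 0.0000 1.0000 0.0000
    outer loop
      vertex 13.0 5.0 0.0
      vertex 4.0 5.0 11.0
      vertex 13.0 5.0 11.0
    endloop
  endfacet
  facet normal 1.0000 0.0000 0.0000
    outer loop
      vertex 4.0 5.0 0.0
      vertex 4.0 24.0 0.0
      vertex 4.0 24.0 11.0
    endloop
  endfacet
  facet normal 1.0000 0.0000 0.0000
    outer loop
      vertex 4.0 5.0 0.0
      vertex 4.0 24.0 11.0
      vertex 4.0 5.0 11.0
    endloop
  endfacet
  facet normal 0.0000 1.0000 0.0000
    outer loop
      vertex 4.0 24.0 0.0
      vertex 0.0 24.0 0.0
      vertex 0.0 24.0 11.0
    endloop
  endfacet
  facet normal 0.0000 1.0000 0.0000
    outer loop
      vertex 4.0 24.0 0.0
      vertex 0.0 24.0 11.0
      vertex 4.0 24.0 11.0
    endloop
  endfacet
  facet normal -1.0000 0.0000 0.0000
    outer loop
      vertex 0.0 24.0 0.0
      vertex 0.0 0.0 0.0
      vertex 0.0 0.0 11.0
    endloop
  endfacet
  facet normal -1.0000 0.0000 0.0000
    outer loop
      vertex 0.0 24.0 0.0
      vertex 0.0 0.0 11.0
      vertex 0.0 24.0 11.0
    endloop
  endfacet
endsolid part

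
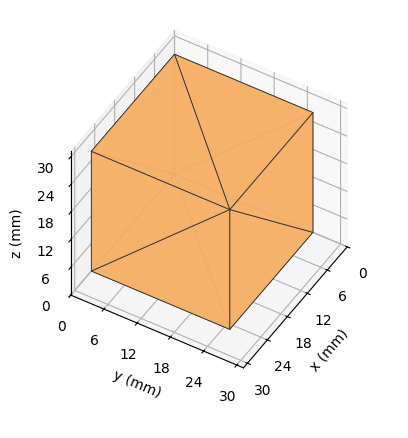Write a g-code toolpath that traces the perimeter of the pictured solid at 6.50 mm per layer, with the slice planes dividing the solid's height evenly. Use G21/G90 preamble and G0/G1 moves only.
Reading the render: the shape is a rectangular box, roughly 25 × 25 mm footprint and 26 mm tall (dimensions read to the nearest mm from the axis ticks). For the g-code, the solid's height is divided into equal slices at the stated Δz and each level perimeter traced with G1 moves after a G0 lift.

; perimeter-only toolpath
G21 ; units = mm
G90 ; absolute positioning
G28 ; home
; layer 1
G0 Z6.50
G0 X0.00 Y0.00
G1 X25.00 Y0.00
G1 X25.00 Y25.00
G1 X0.00 Y25.00
G1 X0.00 Y0.00
; layer 2
G0 Z13.00
G0 X0.00 Y0.00
G1 X25.00 Y0.00
G1 X25.00 Y25.00
G1 X0.00 Y25.00
G1 X0.00 Y0.00
; layer 3
G0 Z19.50
G0 X0.00 Y0.00
G1 X25.00 Y0.00
G1 X25.00 Y25.00
G1 X0.00 Y25.00
G1 X0.00 Y0.00
; layer 4
G0 Z26.00
G0 X0.00 Y0.00
G1 X25.00 Y0.00
G1 X25.00 Y25.00
G1 X0.00 Y25.00
G1 X0.00 Y0.00
M2 ; end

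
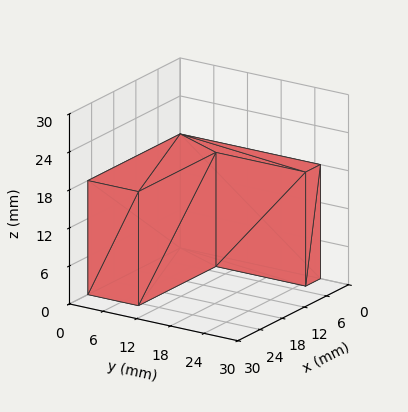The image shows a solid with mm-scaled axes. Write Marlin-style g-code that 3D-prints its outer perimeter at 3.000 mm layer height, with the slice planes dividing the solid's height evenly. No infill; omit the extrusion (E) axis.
Reading the render: the shape is an L-shaped prism: outer 25 × 25 mm, arm thicknesses ≈ 9 mm (horizontal) and 4 mm (vertical), extruded 18 mm in z (dimensions read to the nearest mm from the axis ticks). For the g-code, the solid's height is divided into equal slices at the stated Δz and each level perimeter traced with G1 moves after a G0 lift.

; perimeter-only toolpath
G21 ; units = mm
G90 ; absolute positioning
G28 ; home
; layer 1
G0 Z3.000
G0 X0.000 Y0.000
G1 X25.000 Y0.000
G1 X25.000 Y9.000
G1 X4.000 Y9.000
G1 X4.000 Y25.000
G1 X0.000 Y25.000
G1 X0.000 Y0.000
; layer 2
G0 Z6.000
G0 X0.000 Y0.000
G1 X25.000 Y0.000
G1 X25.000 Y9.000
G1 X4.000 Y9.000
G1 X4.000 Y25.000
G1 X0.000 Y25.000
G1 X0.000 Y0.000
; layer 3
G0 Z9.000
G0 X0.000 Y0.000
G1 X25.000 Y0.000
G1 X25.000 Y9.000
G1 X4.000 Y9.000
G1 X4.000 Y25.000
G1 X0.000 Y25.000
G1 X0.000 Y0.000
; layer 4
G0 Z12.000
G0 X0.000 Y0.000
G1 X25.000 Y0.000
G1 X25.000 Y9.000
G1 X4.000 Y9.000
G1 X4.000 Y25.000
G1 X0.000 Y25.000
G1 X0.000 Y0.000
; layer 5
G0 Z15.000
G0 X0.000 Y0.000
G1 X25.000 Y0.000
G1 X25.000 Y9.000
G1 X4.000 Y9.000
G1 X4.000 Y25.000
G1 X0.000 Y25.000
G1 X0.000 Y0.000
; layer 6
G0 Z18.000
G0 X0.000 Y0.000
G1 X25.000 Y0.000
G1 X25.000 Y9.000
G1 X4.000 Y9.000
G1 X4.000 Y25.000
G1 X0.000 Y25.000
G1 X0.000 Y0.000
M2 ; end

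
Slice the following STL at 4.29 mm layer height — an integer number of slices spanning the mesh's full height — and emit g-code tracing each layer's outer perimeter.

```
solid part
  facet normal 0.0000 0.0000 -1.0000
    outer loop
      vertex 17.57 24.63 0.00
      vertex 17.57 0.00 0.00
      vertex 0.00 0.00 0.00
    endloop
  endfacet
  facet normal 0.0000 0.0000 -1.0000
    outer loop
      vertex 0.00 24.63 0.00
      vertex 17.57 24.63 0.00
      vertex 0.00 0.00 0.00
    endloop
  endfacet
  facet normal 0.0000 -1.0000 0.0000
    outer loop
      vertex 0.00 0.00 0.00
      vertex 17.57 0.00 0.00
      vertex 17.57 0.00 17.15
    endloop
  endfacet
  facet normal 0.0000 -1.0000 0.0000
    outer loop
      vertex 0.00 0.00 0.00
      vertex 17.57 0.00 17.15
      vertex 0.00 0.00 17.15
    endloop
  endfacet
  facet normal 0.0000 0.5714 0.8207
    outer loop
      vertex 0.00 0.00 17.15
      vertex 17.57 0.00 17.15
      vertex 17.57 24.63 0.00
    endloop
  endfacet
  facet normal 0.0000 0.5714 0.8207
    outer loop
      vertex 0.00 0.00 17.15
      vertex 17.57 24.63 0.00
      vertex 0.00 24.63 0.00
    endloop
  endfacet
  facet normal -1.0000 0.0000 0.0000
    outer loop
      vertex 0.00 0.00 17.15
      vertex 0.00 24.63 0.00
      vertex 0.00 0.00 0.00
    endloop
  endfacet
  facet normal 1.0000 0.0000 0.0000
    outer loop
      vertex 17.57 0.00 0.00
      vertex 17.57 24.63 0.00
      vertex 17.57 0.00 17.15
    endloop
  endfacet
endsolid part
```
; perimeter-only toolpath
G21 ; units = mm
G90 ; absolute positioning
G28 ; home
; layer 1
G0 Z4.29
G0 X0.00 Y0.00
G1 X17.57 Y0.00
G1 X17.57 Y18.47
G1 X0.00 Y18.47
G1 X0.00 Y0.00
; layer 2
G0 Z8.57
G0 X0.00 Y0.00
G1 X17.57 Y0.00
G1 X17.57 Y12.31
G1 X0.00 Y12.31
G1 X0.00 Y0.00
; layer 3
G0 Z12.86
G0 X0.00 Y0.00
G1 X17.57 Y0.00
G1 X17.57 Y6.16
G1 X0.00 Y6.16
G1 X0.00 Y0.00
M2 ; end

The solid is a wedge (ramp): 17.6 × 24.6 mm base, rising to 17.1 mm along the y=0 edge and sloping linearly to z=0 at y=24.6. Slicing at Δz = 4.29 mm — 4 equal slices spanning the solid's height, so layer i sits at z = i·h/4 — gives 3 non-empty perimeters. Each is a 4-segment closed polygon; G0 lifts to the layer z and rapids to the start vertex, then G1 traces the edges. The cross-section shrinks linearly with z (the slice at the apex is degenerate and omitted).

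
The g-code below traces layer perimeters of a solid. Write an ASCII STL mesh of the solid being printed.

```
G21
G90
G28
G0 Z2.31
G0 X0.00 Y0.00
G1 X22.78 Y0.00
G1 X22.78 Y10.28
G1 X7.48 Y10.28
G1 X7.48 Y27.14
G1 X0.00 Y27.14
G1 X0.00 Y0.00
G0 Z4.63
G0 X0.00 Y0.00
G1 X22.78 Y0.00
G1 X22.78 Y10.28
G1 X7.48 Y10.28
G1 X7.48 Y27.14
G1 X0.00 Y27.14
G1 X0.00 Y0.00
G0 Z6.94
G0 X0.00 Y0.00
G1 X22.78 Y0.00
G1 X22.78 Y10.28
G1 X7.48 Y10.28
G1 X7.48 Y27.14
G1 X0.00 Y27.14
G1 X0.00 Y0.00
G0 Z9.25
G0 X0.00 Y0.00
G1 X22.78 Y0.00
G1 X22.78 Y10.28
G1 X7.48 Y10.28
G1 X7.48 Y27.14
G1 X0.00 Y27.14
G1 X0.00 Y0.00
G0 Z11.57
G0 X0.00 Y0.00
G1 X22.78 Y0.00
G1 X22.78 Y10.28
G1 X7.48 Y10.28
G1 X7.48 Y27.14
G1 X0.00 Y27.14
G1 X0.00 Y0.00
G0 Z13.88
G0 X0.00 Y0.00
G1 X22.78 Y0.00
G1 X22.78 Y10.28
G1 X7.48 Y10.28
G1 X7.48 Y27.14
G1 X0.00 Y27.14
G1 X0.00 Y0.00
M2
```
solid part
  facet normal 0.0000 0.0000 -1.0000
    outer loop
      vertex 22.78 10.28 0.00
      vertex 22.78 0.00 0.00
      vertex 0.00 0.00 0.00
    endloop
  endfacet
  facet normal 0.0000 0.0000 -1.0000
    outer loop
      vertex 7.48 10.28 0.00
      vertex 22.78 10.28 0.00
      vertex 0.00 0.00 0.00
    endloop
  endfacet
  facet normal 0.0000 0.0000 -1.0000
    outer loop
      vertex 7.48 27.14 0.00
      vertex 7.48 10.28 0.00
      vertex 0.00 0.00 0.00
    endloop
  endfacet
  facet normal 0.0000 0.0000 -1.0000
    outer loop
      vertex 0.00 27.14 0.00
      vertex 7.48 27.14 0.00
      vertex 0.00 0.00 0.00
    endloop
  endfacet
  facet normal 0.0000 0.0000 1.0000
    outer loop
      vertex 0.00 0.00 13.88
      vertex 22.78 0.00 13.88
      vertex 22.78 10.28 13.88
    endloop
  endfacet
  facet normal 0.0000 0.0000 1.0000
    outer loop
      vertex 0.00 0.00 13.88
      vertex 22.78 10.28 13.88
      vertex 7.48 10.28 13.88
    endloop
  endfacet
  facet normal 0.0000 0.0000 1.0000
    outer loop
      vertex 0.00 0.00 13.88
      vertex 7.48 10.28 13.88
      vertex 7.48 27.14 13.88
    endloop
  endfacet
  facet normal 0.0000 0.0000 1.0000
    outer loop
      vertex 0.00 0.00 13.88
      vertex 7.48 27.14 13.88
      vertex 0.00 27.14 13.88
    endloop
  endfacet
  facet normal 0.0000 -1.0000 0.0000
    outer loop
      vertex 0.00 0.00 0.00
      vertex 22.78 0.00 0.00
      vertex 22.78 0.00 13.88
    endloop
  endfacet
  facet normal 0.0000 -1.0000 0.0000
    outer loop
      vertex 0.00 0.00 0.00
      vertex 22.78 0.00 13.88
      vertex 0.00 0.00 13.88
    endloop
  endfacet
  facet normal 1.0000 0.0000 0.0000
    outer loop
      vertex 22.78 0.00 0.00
      vertex 22.78 10.28 0.00
      vertex 22.78 10.28 13.88
    endloop
  endfacet
  facet normal 1.0000 0.0000 0.0000
    outer loop
      vertex 22.78 0.00 0.00
      vertex 22.78 10.28 13.88
      vertex 22.78 0.00 13.88
    endloop
  endfacet
  facet normal 0.0000 1.0000 0.0000
    outer loop
      vertex 22.78 10.28 0.00
      vertex 7.48 10.28 0.00
      vertex 7.48 10.28 13.88
    endloop
  endfacet
  facet normal 0.0000 1.0000 0.0000
    outer loop
      vertex 22.78 10.28 0.00
      vertex 7.48 10.28 13.88
      vertex 22.78 10.28 13.88
    endloop
  endfacet
  facet normal 1.0000 0.0000 0.0000
    outer loop
      vertex 7.48 10.28 0.00
      vertex 7.48 27.14 0.00
      vertex 7.48 27.14 13.88
    endloop
  endfacet
  facet normal 1.0000 0.0000 0.0000
    outer loop
      vertex 7.48 10.28 0.00
      vertex 7.48 27.14 13.88
      vertex 7.48 10.28 13.88
    endloop
  endfacet
  facet normal 0.0000 1.0000 0.0000
    outer loop
      vertex 7.48 27.14 0.00
      vertex 0.00 27.14 0.00
      vertex 0.00 27.14 13.88
    endloop
  endfacet
  facet normal 0.0000 1.0000 0.0000
    outer loop
      vertex 7.48 27.14 0.00
      vertex 0.00 27.14 13.88
      vertex 7.48 27.14 13.88
    endloop
  endfacet
  facet normal -1.0000 0.0000 0.0000
    outer loop
      vertex 0.00 27.14 0.00
      vertex 0.00 0.00 0.00
      vertex 0.00 0.00 13.88
    endloop
  endfacet
  facet normal -1.0000 0.0000 0.0000
    outer loop
      vertex 0.00 27.14 0.00
      vertex 0.00 0.00 13.88
      vertex 0.00 27.14 13.88
    endloop
  endfacet
endsolid part

The G0 Z moves step by Δz≈2.31 mm. Every layer's G1 loop is the same polygon, so the solid is a straight extrusion of it from z=0 to z≈13.9. Closing with flat bottom and top caps and triangulating gives 20 facets — an L-shaped prism: outer 22.8 × 27.1 mm, arm thicknesses ≈ 10.3 mm (horizontal) and 7.48 mm (vertical), extruded 13.9 mm in z.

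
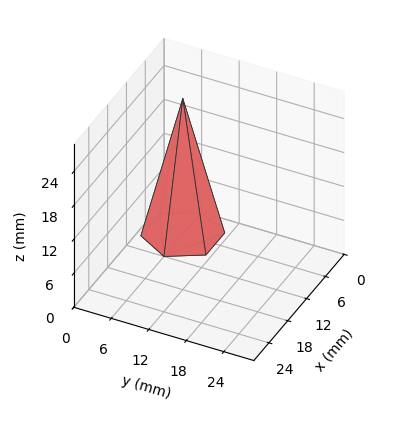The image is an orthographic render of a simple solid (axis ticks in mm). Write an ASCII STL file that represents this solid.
Reading the render: the shape is a regular 6-sided pyramid, base circumscribed radius ≈ 6 mm, apex at z ≈ 24 mm (dimensions read to the nearest mm from the axis ticks). For the STL, each face is triangulated and given an outward normal.

solid part
  facet normal 0.0000 0.0000 -1.0000
    outer loop
      vertex 3.000 11.196 0.000
      vertex 9.000 11.196 0.000
      vertex 12.000 6.000 0.000
    endloop
  endfacet
  facet normal 0.0000 0.0000 -1.0000
    outer loop
      vertex 0.000 6.000 0.000
      vertex 3.000 11.196 0.000
      vertex 12.000 6.000 0.000
    endloop
  endfacet
  facet normal 0.0000 0.0000 -1.0000
    outer loop
      vertex 3.000 0.804 0.000
      vertex 0.000 6.000 0.000
      vertex 12.000 6.000 0.000
    endloop
  endfacet
  facet normal 0.0000 0.0000 -1.0000
    outer loop
      vertex 9.000 0.804 0.000
      vertex 3.000 0.804 0.000
      vertex 12.000 6.000 0.000
    endloop
  endfacet
  facet normal 0.8464 0.4887 0.2116
    outer loop
      vertex 12.000 6.000 0.000
      vertex 9.000 11.196 0.000
      vertex 6.000 6.000 24.000
    endloop
  endfacet
  facet normal 0.0000 0.9774 0.2116
    outer loop
      vertex 9.000 11.196 0.000
      vertex 3.000 11.196 0.000
      vertex 6.000 6.000 24.000
    endloop
  endfacet
  facet normal -0.8464 0.4887 0.2116
    outer loop
      vertex 3.000 11.196 0.000
      vertex 0.000 6.000 0.000
      vertex 6.000 6.000 24.000
    endloop
  endfacet
  facet normal -0.8464 -0.4887 0.2116
    outer loop
      vertex 0.000 6.000 0.000
      vertex 3.000 0.804 0.000
      vertex 6.000 6.000 24.000
    endloop
  endfacet
  facet normal 0.0000 -0.9774 0.2116
    outer loop
      vertex 3.000 0.804 0.000
      vertex 9.000 0.804 0.000
      vertex 6.000 6.000 24.000
    endloop
  endfacet
  facet normal 0.8464 -0.4887 0.2116
    outer loop
      vertex 9.000 0.804 0.000
      vertex 12.000 6.000 0.000
      vertex 6.000 6.000 24.000
    endloop
  endfacet
endsolid part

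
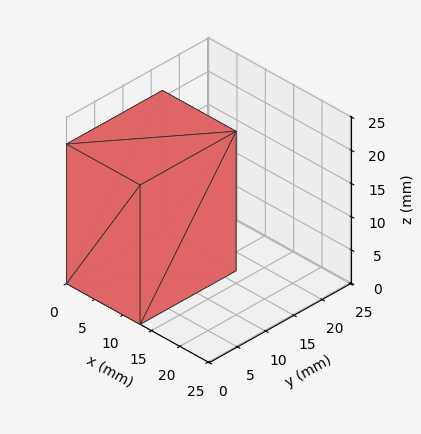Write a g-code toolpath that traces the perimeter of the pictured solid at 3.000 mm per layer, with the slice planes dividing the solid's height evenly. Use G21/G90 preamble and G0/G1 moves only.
Reading the render: the shape is a rectangular box, roughly 13 × 17 mm footprint and 21 mm tall (dimensions read to the nearest mm from the axis ticks). For the g-code, the solid's height is divided into equal slices at the stated Δz and each level perimeter traced with G1 moves after a G0 lift.

; perimeter-only toolpath
G21 ; units = mm
G90 ; absolute positioning
G28 ; home
; layer 1
G0 Z3.000
G0 X0.000 Y0.000
G1 X13.000 Y0.000
G1 X13.000 Y17.000
G1 X0.000 Y17.000
G1 X0.000 Y0.000
; layer 2
G0 Z6.000
G0 X0.000 Y0.000
G1 X13.000 Y0.000
G1 X13.000 Y17.000
G1 X0.000 Y17.000
G1 X0.000 Y0.000
; layer 3
G0 Z9.000
G0 X0.000 Y0.000
G1 X13.000 Y0.000
G1 X13.000 Y17.000
G1 X0.000 Y17.000
G1 X0.000 Y0.000
; layer 4
G0 Z12.000
G0 X0.000 Y0.000
G1 X13.000 Y0.000
G1 X13.000 Y17.000
G1 X0.000 Y17.000
G1 X0.000 Y0.000
; layer 5
G0 Z15.000
G0 X0.000 Y0.000
G1 X13.000 Y0.000
G1 X13.000 Y17.000
G1 X0.000 Y17.000
G1 X0.000 Y0.000
; layer 6
G0 Z18.000
G0 X0.000 Y0.000
G1 X13.000 Y0.000
G1 X13.000 Y17.000
G1 X0.000 Y17.000
G1 X0.000 Y0.000
; layer 7
G0 Z21.000
G0 X0.000 Y0.000
G1 X13.000 Y0.000
G1 X13.000 Y17.000
G1 X0.000 Y17.000
G1 X0.000 Y0.000
M2 ; end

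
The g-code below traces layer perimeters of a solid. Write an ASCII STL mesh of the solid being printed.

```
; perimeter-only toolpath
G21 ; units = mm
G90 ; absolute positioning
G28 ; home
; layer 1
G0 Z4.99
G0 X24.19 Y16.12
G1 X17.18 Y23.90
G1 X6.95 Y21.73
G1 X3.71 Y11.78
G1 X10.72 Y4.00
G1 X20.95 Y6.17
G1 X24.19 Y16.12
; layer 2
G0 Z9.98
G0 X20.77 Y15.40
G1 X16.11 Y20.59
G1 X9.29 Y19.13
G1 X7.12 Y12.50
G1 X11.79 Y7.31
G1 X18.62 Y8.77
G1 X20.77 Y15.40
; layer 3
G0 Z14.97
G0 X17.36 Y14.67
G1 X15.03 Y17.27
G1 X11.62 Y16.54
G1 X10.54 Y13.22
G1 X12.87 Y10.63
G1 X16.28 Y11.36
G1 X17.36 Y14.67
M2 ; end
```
solid part
  facet normal 0.0000 0.0000 -1.0000
    outer loop
      vertex 4.62 24.32 0.00
      vertex 18.26 27.22 0.00
      vertex 27.60 16.85 0.00
    endloop
  endfacet
  facet normal 0.0000 0.0000 -1.0000
    outer loop
      vertex 0.30 11.05 0.00
      vertex 4.62 24.32 0.00
      vertex 27.60 16.85 0.00
    endloop
  endfacet
  facet normal 0.0000 0.0000 -1.0000
    outer loop
      vertex 9.64 0.68 0.00
      vertex 0.30 11.05 0.00
      vertex 27.60 16.85 0.00
    endloop
  endfacet
  facet normal 0.0000 0.0000 -1.0000
    outer loop
      vertex 23.28 3.58 0.00
      vertex 9.64 0.68 0.00
      vertex 27.60 16.85 0.00
    endloop
  endfacet
  facet normal 0.6356 0.5725 0.5179
    outer loop
      vertex 27.60 16.85 0.00
      vertex 18.26 27.22 0.00
      vertex 13.95 13.95 19.96
    endloop
  endfacet
  facet normal -0.1779 0.8367 0.5179
    outer loop
      vertex 18.26 27.22 0.00
      vertex 4.62 24.32 0.00
      vertex 13.95 13.95 19.96
    endloop
  endfacet
  facet normal -0.8135 0.2648 0.5178
    outer loop
      vertex 4.62 24.32 0.00
      vertex 0.30 11.05 0.00
      vertex 13.95 13.95 19.96
    endloop
  endfacet
  facet normal -0.6356 -0.5725 0.5179
    outer loop
      vertex 0.30 11.05 0.00
      vertex 9.64 0.68 0.00
      vertex 13.95 13.95 19.96
    endloop
  endfacet
  facet normal 0.1779 -0.8367 0.5179
    outer loop
      vertex 9.64 0.68 0.00
      vertex 23.28 3.58 0.00
      vertex 13.95 13.95 19.96
    endloop
  endfacet
  facet normal 0.8135 -0.2648 0.5178
    outer loop
      vertex 23.28 3.58 0.00
      vertex 27.60 16.85 0.00
      vertex 13.95 13.95 19.96
    endloop
  endfacet
endsolid part

The G0 Z moves step by Δz≈4.99 mm. The G1 loops shrink linearly with z, so the solid tapers from its base footprint up to z≈20. Closing with a flat bottom cap and the tapered top and triangulating gives 10 facets — a regular 6-sided pyramid, base circumscribed radius ≈ 13.9 mm, apex at z ≈ 20 mm.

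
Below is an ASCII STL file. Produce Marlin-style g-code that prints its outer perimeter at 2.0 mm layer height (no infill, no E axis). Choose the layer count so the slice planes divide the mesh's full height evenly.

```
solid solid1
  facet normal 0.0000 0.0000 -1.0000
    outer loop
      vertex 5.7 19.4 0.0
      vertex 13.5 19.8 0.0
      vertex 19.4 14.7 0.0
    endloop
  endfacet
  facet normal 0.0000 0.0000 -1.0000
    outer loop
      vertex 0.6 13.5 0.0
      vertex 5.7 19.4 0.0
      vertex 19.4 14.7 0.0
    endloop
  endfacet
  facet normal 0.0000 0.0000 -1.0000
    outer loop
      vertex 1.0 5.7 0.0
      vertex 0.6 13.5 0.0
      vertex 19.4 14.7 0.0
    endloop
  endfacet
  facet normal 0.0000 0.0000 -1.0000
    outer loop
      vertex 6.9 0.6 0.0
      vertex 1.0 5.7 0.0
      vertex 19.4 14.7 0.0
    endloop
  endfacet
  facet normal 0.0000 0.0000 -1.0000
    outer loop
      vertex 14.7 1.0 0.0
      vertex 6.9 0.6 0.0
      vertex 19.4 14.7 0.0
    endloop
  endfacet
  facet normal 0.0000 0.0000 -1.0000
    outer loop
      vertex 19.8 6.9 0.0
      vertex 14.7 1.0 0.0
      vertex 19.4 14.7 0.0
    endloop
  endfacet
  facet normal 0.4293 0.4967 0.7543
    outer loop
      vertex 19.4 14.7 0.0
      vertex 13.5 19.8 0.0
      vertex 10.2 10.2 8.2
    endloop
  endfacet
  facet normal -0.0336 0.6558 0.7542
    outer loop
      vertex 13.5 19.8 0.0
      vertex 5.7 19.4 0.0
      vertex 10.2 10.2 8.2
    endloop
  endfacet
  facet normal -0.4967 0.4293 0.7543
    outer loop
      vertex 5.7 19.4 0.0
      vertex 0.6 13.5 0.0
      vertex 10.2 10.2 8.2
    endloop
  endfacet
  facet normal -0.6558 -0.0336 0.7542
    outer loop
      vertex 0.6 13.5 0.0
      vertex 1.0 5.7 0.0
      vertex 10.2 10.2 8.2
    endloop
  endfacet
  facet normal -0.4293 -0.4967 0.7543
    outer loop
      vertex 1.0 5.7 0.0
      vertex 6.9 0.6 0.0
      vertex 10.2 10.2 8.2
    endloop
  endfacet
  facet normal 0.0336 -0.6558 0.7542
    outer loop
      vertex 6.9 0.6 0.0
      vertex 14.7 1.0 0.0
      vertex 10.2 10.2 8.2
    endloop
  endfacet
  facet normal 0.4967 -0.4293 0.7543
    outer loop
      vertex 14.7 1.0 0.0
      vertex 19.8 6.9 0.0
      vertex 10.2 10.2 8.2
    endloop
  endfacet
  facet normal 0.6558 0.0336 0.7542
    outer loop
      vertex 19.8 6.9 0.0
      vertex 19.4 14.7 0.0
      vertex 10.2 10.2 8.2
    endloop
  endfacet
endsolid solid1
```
; perimeter-only toolpath
G21 ; units = mm
G90 ; absolute positioning
G28 ; home
; layer 1
G0 Z2.0
G0 X17.1 Y13.6
G1 X12.7 Y17.4
G1 X6.8 Y17.1
G1 X3.0 Y12.7
G1 X3.3 Y6.8
G1 X7.7 Y3.0
G1 X13.6 Y3.3
G1 X17.4 Y7.7
G1 X17.1 Y13.6
; layer 2
G0 Z4.1
G0 X14.8 Y12.4
G1 X11.8 Y15.0
G1 X7.9 Y14.8
G1 X5.4 Y11.8
G1 X5.6 Y7.9
G1 X8.6 Y5.4
G1 X12.4 Y5.6
G1 X15.0 Y8.6
G1 X14.8 Y12.4
; layer 3
G0 Z6.1
G0 X12.5 Y11.3
G1 X11.0 Y12.6
G1 X9.1 Y12.5
G1 X7.8 Y11.0
G1 X7.9 Y9.1
G1 X9.4 Y7.8
G1 X11.3 Y7.9
G1 X12.6 Y9.4
G1 X12.5 Y11.3
M2 ; end

The solid is a regular 8-sided pyramid, base circumscribed radius ≈ 10.2 mm, apex at z ≈ 8.2 mm. Slicing at Δz = 2.0 mm — 4 equal slices spanning the solid's height, so layer i sits at z = i·h/4 — gives 3 non-empty perimeters. Each is a 8-segment closed polygon; G0 lifts to the layer z and rapids to the start vertex, then G1 traces the edges. The cross-section shrinks linearly with z (the slice at the apex is degenerate and omitted).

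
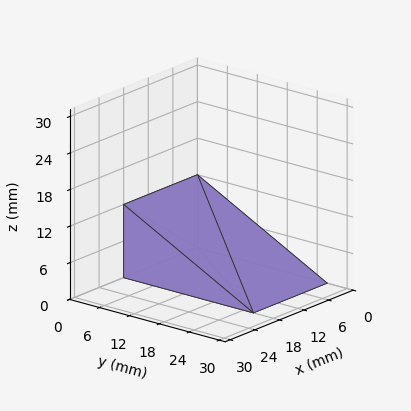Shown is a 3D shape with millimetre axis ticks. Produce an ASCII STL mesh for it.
Reading the render: the shape is a wedge (ramp): 18 × 26 mm base, rising to 12 mm along the y=0 edge and sloping linearly to z=0 at y=26 (dimensions read to the nearest mm from the axis ticks). For the STL, each face is triangulated and given an outward normal.

solid part
  facet normal 0.0000 0.0000 -1.0000
    outer loop
      vertex 18.0 26.0 0.0
      vertex 18.0 0.0 0.0
      vertex 0.0 0.0 0.0
    endloop
  endfacet
  facet normal 0.0000 0.0000 -1.0000
    outer loop
      vertex 0.0 26.0 0.0
      vertex 18.0 26.0 0.0
      vertex 0.0 0.0 0.0
    endloop
  endfacet
  facet normal 0.0000 -1.0000 0.0000
    outer loop
      vertex 0.0 0.0 0.0
      vertex 18.0 0.0 0.0
      vertex 18.0 0.0 12.0
    endloop
  endfacet
  facet normal 0.0000 -1.0000 0.0000
    outer loop
      vertex 0.0 0.0 0.0
      vertex 18.0 0.0 12.0
      vertex 0.0 0.0 12.0
    endloop
  endfacet
  facet normal 0.0000 0.4191 0.9080
    outer loop
      vertex 0.0 0.0 12.0
      vertex 18.0 0.0 12.0
      vertex 18.0 26.0 0.0
    endloop
  endfacet
  facet normal 0.0000 0.4191 0.9080
    outer loop
      vertex 0.0 0.0 12.0
      vertex 18.0 26.0 0.0
      vertex 0.0 26.0 0.0
    endloop
  endfacet
  facet normal -1.0000 0.0000 0.0000
    outer loop
      vertex 0.0 0.0 12.0
      vertex 0.0 26.0 0.0
      vertex 0.0 0.0 0.0
    endloop
  endfacet
  facet normal 1.0000 0.0000 0.0000
    outer loop
      vertex 18.0 0.0 0.0
      vertex 18.0 26.0 0.0
      vertex 18.0 0.0 12.0
    endloop
  endfacet
endsolid part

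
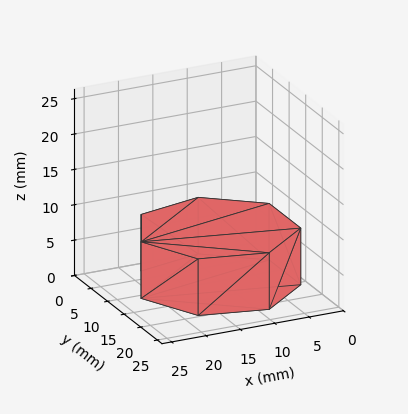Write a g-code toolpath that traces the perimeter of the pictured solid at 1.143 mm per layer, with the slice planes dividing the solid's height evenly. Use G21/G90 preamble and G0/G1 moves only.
Reading the render: the shape is a regular 7-sided prism (a cylinder approximated with 7 flat sides), circumscribed radius ≈ 11 mm, height ≈ 8 mm (dimensions read to the nearest mm from the axis ticks). For the g-code, the solid's height is divided into equal slices at the stated Δz and each level perimeter traced with G1 moves after a G0 lift.

; perimeter-only toolpath
G21 ; units = mm
G90 ; absolute positioning
G28 ; home
; layer 1
G0 Z1.143
G0 X22.000 Y11.000
G1 X17.858 Y19.600
G1 X8.552 Y21.724
G1 X1.089 Y15.773
G1 X1.089 Y6.227
G1 X8.552 Y0.276
G1 X17.858 Y2.400
G1 X22.000 Y11.000
; layer 2
G0 Z2.286
G0 X22.000 Y11.000
G1 X17.858 Y19.600
G1 X8.552 Y21.724
G1 X1.089 Y15.773
G1 X1.089 Y6.227
G1 X8.552 Y0.276
G1 X17.858 Y2.400
G1 X22.000 Y11.000
; layer 3
G0 Z3.429
G0 X22.000 Y11.000
G1 X17.858 Y19.600
G1 X8.552 Y21.724
G1 X1.089 Y15.773
G1 X1.089 Y6.227
G1 X8.552 Y0.276
G1 X17.858 Y2.400
G1 X22.000 Y11.000
; layer 4
G0 Z4.571
G0 X22.000 Y11.000
G1 X17.858 Y19.600
G1 X8.552 Y21.724
G1 X1.089 Y15.773
G1 X1.089 Y6.227
G1 X8.552 Y0.276
G1 X17.858 Y2.400
G1 X22.000 Y11.000
; layer 5
G0 Z5.714
G0 X22.000 Y11.000
G1 X17.858 Y19.600
G1 X8.552 Y21.724
G1 X1.089 Y15.773
G1 X1.089 Y6.227
G1 X8.552 Y0.276
G1 X17.858 Y2.400
G1 X22.000 Y11.000
; layer 6
G0 Z6.857
G0 X22.000 Y11.000
G1 X17.858 Y19.600
G1 X8.552 Y21.724
G1 X1.089 Y15.773
G1 X1.089 Y6.227
G1 X8.552 Y0.276
G1 X17.858 Y2.400
G1 X22.000 Y11.000
; layer 7
G0 Z8.000
G0 X22.000 Y11.000
G1 X17.858 Y19.600
G1 X8.552 Y21.724
G1 X1.089 Y15.773
G1 X1.089 Y6.227
G1 X8.552 Y0.276
G1 X17.858 Y2.400
G1 X22.000 Y11.000
M2 ; end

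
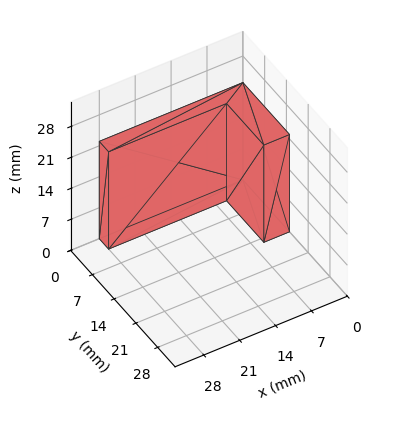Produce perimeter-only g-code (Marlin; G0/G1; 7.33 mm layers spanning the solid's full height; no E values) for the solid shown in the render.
Reading the render: the shape is an L-shaped prism: outer 28 × 15 mm, arm thicknesses ≈ 3 mm (horizontal) and 5 mm (vertical), extruded 22 mm in z (dimensions read to the nearest mm from the axis ticks). For the g-code, the solid's height is divided into equal slices at the stated Δz and each level perimeter traced with G1 moves after a G0 lift.

; perimeter-only toolpath
G21 ; units = mm
G90 ; absolute positioning
G28 ; home
; layer 1
G0 Z7.33
G0 X0.00 Y0.00
G1 X28.00 Y0.00
G1 X28.00 Y3.00
G1 X5.00 Y3.00
G1 X5.00 Y15.00
G1 X0.00 Y15.00
G1 X0.00 Y0.00
; layer 2
G0 Z14.67
G0 X0.00 Y0.00
G1 X28.00 Y0.00
G1 X28.00 Y3.00
G1 X5.00 Y3.00
G1 X5.00 Y15.00
G1 X0.00 Y15.00
G1 X0.00 Y0.00
; layer 3
G0 Z22.00
G0 X0.00 Y0.00
G1 X28.00 Y0.00
G1 X28.00 Y3.00
G1 X5.00 Y3.00
G1 X5.00 Y15.00
G1 X0.00 Y15.00
G1 X0.00 Y0.00
M2 ; end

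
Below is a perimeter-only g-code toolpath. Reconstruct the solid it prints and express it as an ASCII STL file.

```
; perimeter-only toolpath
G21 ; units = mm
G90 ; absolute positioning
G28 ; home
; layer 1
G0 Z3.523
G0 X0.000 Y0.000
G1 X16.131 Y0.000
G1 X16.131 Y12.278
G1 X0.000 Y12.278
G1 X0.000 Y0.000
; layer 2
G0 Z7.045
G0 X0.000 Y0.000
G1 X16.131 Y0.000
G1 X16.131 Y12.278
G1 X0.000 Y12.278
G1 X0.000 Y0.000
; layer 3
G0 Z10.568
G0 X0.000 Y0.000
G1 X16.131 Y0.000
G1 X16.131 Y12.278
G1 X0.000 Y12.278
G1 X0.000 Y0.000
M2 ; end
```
solid part
  facet normal 0.0000 0.0000 -1.0000
    outer loop
      vertex 16.131 12.278 0.000
      vertex 16.131 0.000 0.000
      vertex 0.000 0.000 0.000
    endloop
  endfacet
  facet normal 0.0000 0.0000 -1.0000
    outer loop
      vertex 0.000 12.278 0.000
      vertex 16.131 12.278 0.000
      vertex 0.000 0.000 0.000
    endloop
  endfacet
  facet normal 0.0000 0.0000 1.0000
    outer loop
      vertex 0.000 0.000 10.568
      vertex 16.131 0.000 10.568
      vertex 16.131 12.278 10.568
    endloop
  endfacet
  facet normal 0.0000 0.0000 1.0000
    outer loop
      vertex 0.000 0.000 10.568
      vertex 16.131 12.278 10.568
      vertex 0.000 12.278 10.568
    endloop
  endfacet
  facet normal 0.0000 -1.0000 0.0000
    outer loop
      vertex 0.000 0.000 0.000
      vertex 16.131 0.000 0.000
      vertex 16.131 0.000 10.568
    endloop
  endfacet
  facet normal 0.0000 -1.0000 0.0000
    outer loop
      vertex 0.000 0.000 0.000
      vertex 16.131 0.000 10.568
      vertex 0.000 0.000 10.568
    endloop
  endfacet
  facet normal 0.0000 1.0000 0.0000
    outer loop
      vertex 16.131 12.278 10.568
      vertex 16.131 12.278 0.000
      vertex 0.000 12.278 0.000
    endloop
  endfacet
  facet normal 0.0000 1.0000 0.0000
    outer loop
      vertex 0.000 12.278 10.568
      vertex 16.131 12.278 10.568
      vertex 0.000 12.278 0.000
    endloop
  endfacet
  facet normal -1.0000 0.0000 0.0000
    outer loop
      vertex 0.000 12.278 10.568
      vertex 0.000 12.278 0.000
      vertex 0.000 0.000 0.000
    endloop
  endfacet
  facet normal -1.0000 0.0000 0.0000
    outer loop
      vertex 0.000 0.000 10.568
      vertex 0.000 12.278 10.568
      vertex 0.000 0.000 0.000
    endloop
  endfacet
  facet normal 1.0000 0.0000 0.0000
    outer loop
      vertex 16.131 0.000 0.000
      vertex 16.131 12.278 0.000
      vertex 16.131 12.278 10.568
    endloop
  endfacet
  facet normal 1.0000 0.0000 0.0000
    outer loop
      vertex 16.131 0.000 0.000
      vertex 16.131 12.278 10.568
      vertex 16.131 0.000 10.568
    endloop
  endfacet
endsolid part

The G0 Z moves step by Δz≈3.523 mm. Every layer's G1 loop is the same polygon, so the solid is a straight extrusion of it from z=0 to z≈10.6. Closing with flat bottom and top caps and triangulating gives 12 facets — a rectangular box, roughly 16.1 × 12.3 mm footprint and 10.6 mm tall.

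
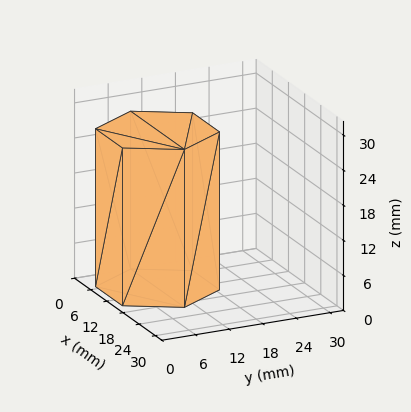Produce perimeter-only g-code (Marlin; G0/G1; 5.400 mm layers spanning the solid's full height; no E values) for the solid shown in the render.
Reading the render: the shape is a regular 6-sided prism (a cylinder approximated with 6 flat sides), circumscribed radius ≈ 10 mm, height ≈ 27 mm (dimensions read to the nearest mm from the axis ticks). For the g-code, the solid's height is divided into equal slices at the stated Δz and each level perimeter traced with G1 moves after a G0 lift.

; perimeter-only toolpath
G21 ; units = mm
G90 ; absolute positioning
G28 ; home
; layer 1
G0 Z5.400
G0 X20.000 Y10.000
G1 X15.000 Y18.660
G1 X5.000 Y18.660
G1 X0.000 Y10.000
G1 X5.000 Y1.340
G1 X15.000 Y1.340
G1 X20.000 Y10.000
; layer 2
G0 Z10.800
G0 X20.000 Y10.000
G1 X15.000 Y18.660
G1 X5.000 Y18.660
G1 X0.000 Y10.000
G1 X5.000 Y1.340
G1 X15.000 Y1.340
G1 X20.000 Y10.000
; layer 3
G0 Z16.200
G0 X20.000 Y10.000
G1 X15.000 Y18.660
G1 X5.000 Y18.660
G1 X0.000 Y10.000
G1 X5.000 Y1.340
G1 X15.000 Y1.340
G1 X20.000 Y10.000
; layer 4
G0 Z21.600
G0 X20.000 Y10.000
G1 X15.000 Y18.660
G1 X5.000 Y18.660
G1 X0.000 Y10.000
G1 X5.000 Y1.340
G1 X15.000 Y1.340
G1 X20.000 Y10.000
; layer 5
G0 Z27.000
G0 X20.000 Y10.000
G1 X15.000 Y18.660
G1 X5.000 Y18.660
G1 X0.000 Y10.000
G1 X5.000 Y1.340
G1 X15.000 Y1.340
G1 X20.000 Y10.000
M2 ; end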